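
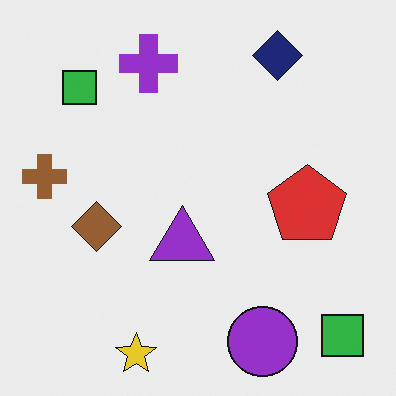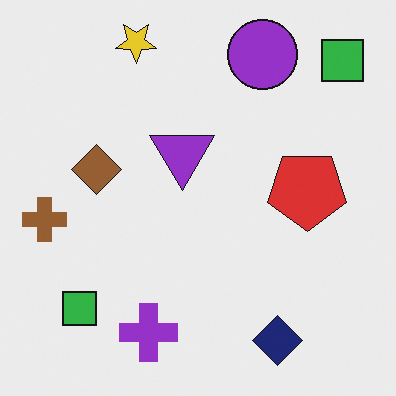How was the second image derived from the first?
It was flipped vertically (top ↔ bottom).

The yellow star is in the bottom of the first image and the top of the second — shapes on opposite sides of the horizontal midline have swapped in a mirror flip.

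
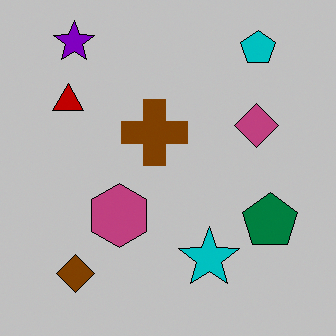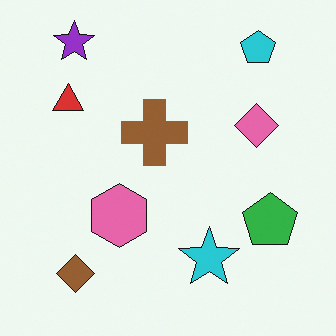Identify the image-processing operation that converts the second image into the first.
The image was aggressively posterized.

Each flat color has snapped to a coarser quantized level — most visibly, the near-white background has dropped to a flat grey.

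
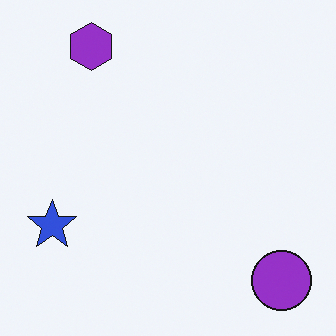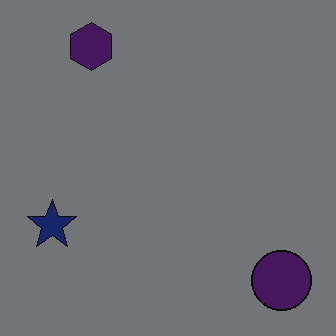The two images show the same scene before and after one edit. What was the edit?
Darkened a lot.

Every pixel — background and shapes alike — is uniformly darkened.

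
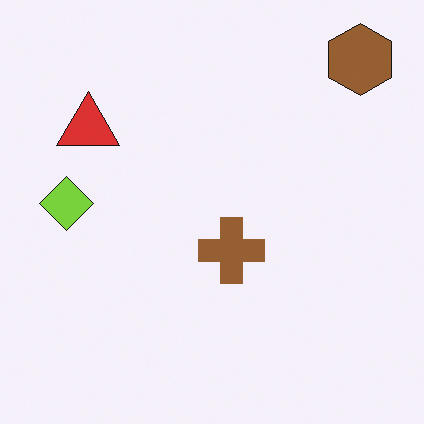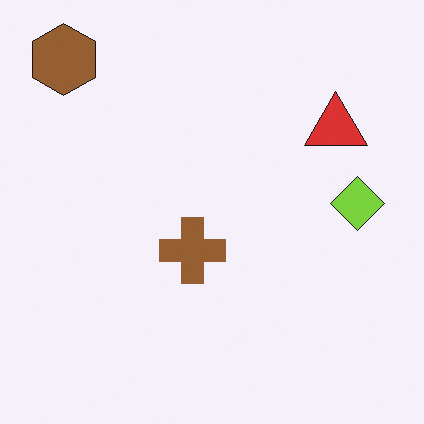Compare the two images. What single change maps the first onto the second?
The image was flipped horizontally (left ↔ right).

The brown hexagon is in the top-right of the first image and the top-left of the second — shapes on opposite sides of the vertical midline have swapped in a mirror flip.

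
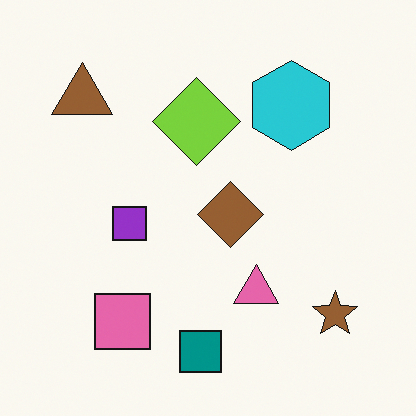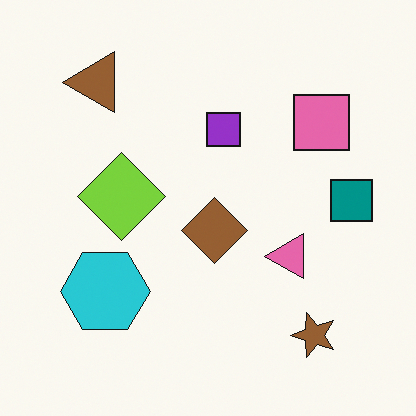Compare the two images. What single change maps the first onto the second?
This is the original image transposed (reflected across the top-left ↔ bottom-right diagonal).

Shapes have swapped their row and column positions — what was in the top-right is now in the bottom-left — a diagonal reflection.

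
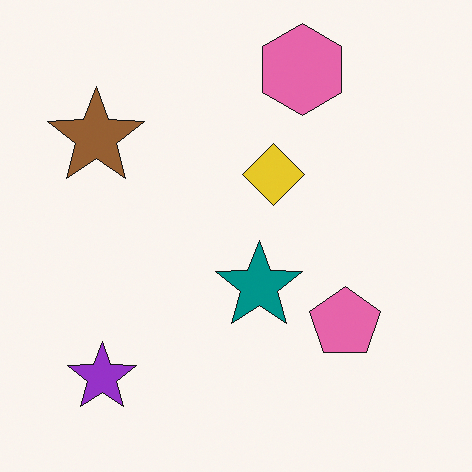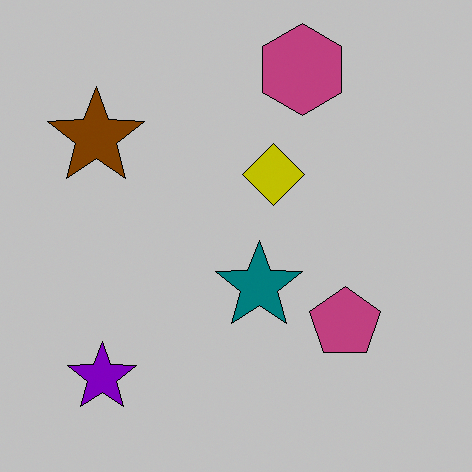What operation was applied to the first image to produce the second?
This is the original image aggressively posterized.

Each flat color has snapped to a coarser quantized level — most visibly, the near-white background has dropped to a flat grey.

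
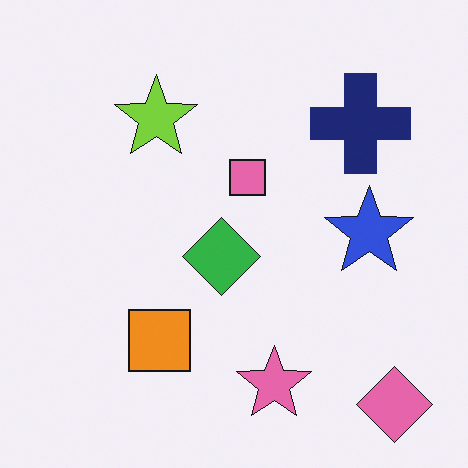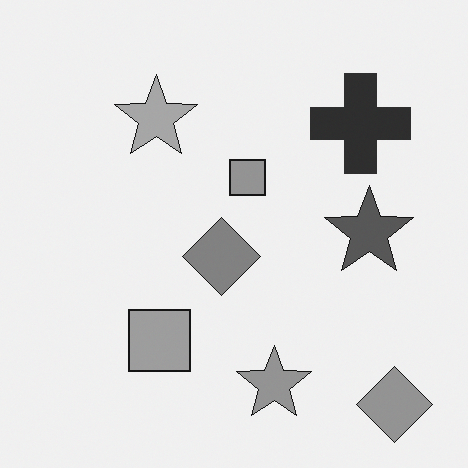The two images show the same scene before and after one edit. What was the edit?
It was converted to grayscale.

All color is removed — every shape is now a shade of grey.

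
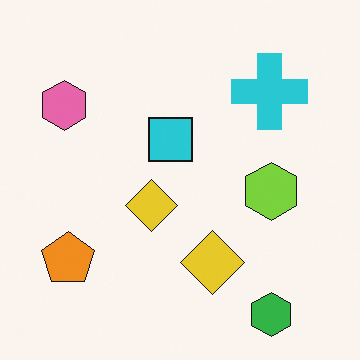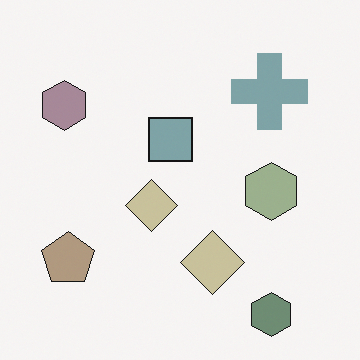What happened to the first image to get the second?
Heavily desaturated.

All colors are more muted and greyish — a global saturation change.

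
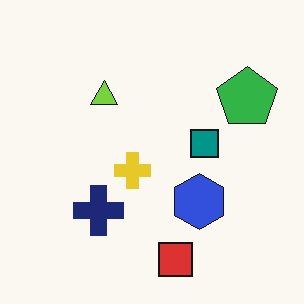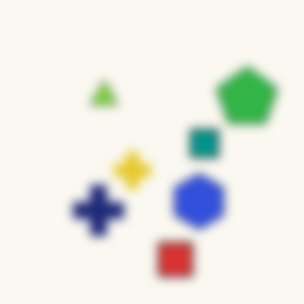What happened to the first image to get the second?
It was strongly gaussian-blurred.

Shape edges and outlines are uniformly softened across the whole image.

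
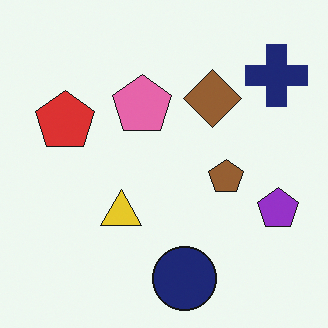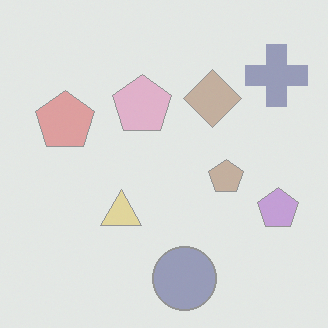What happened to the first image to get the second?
The second image is the first given much lower contrast.

Tones are pushed toward mid-grey across the whole image — a global contrast change.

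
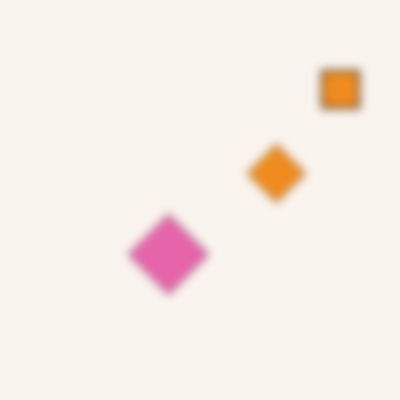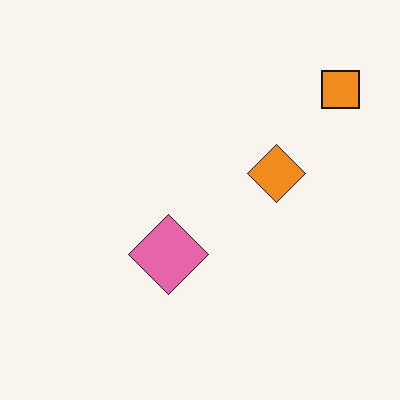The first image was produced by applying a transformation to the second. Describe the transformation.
This is the original image noticeably gaussian-blurred.

Shape edges and outlines are uniformly softened across the whole image.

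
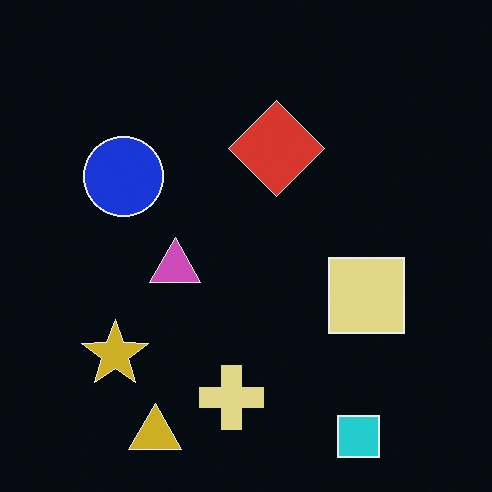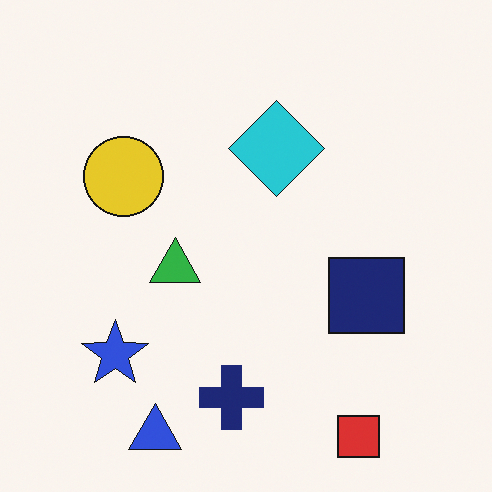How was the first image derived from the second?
Color-inverted (negative).

The light background has become dark and every shape's color is its complement — a photographic negative.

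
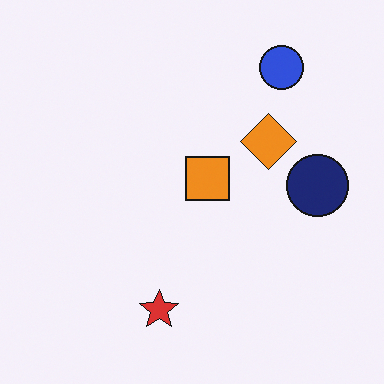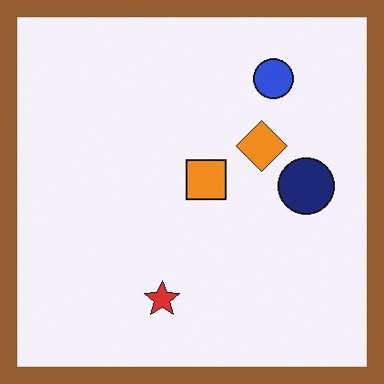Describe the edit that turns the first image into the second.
This is the original image framed with a brown border.

A solid brown frame runs around the edge of the second image, with the content slightly shrunk inside it.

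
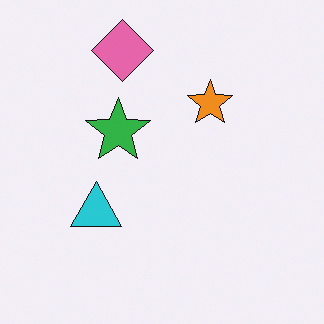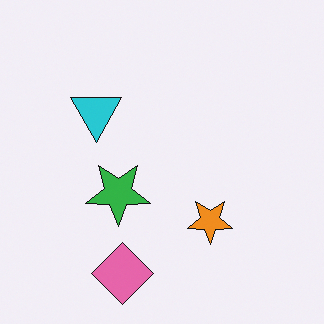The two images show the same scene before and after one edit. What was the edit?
The image was flipped vertically (top ↔ bottom).

The pink diamond is in the top of the first image and the bottom of the second — shapes on opposite sides of the horizontal midline have swapped in a mirror flip.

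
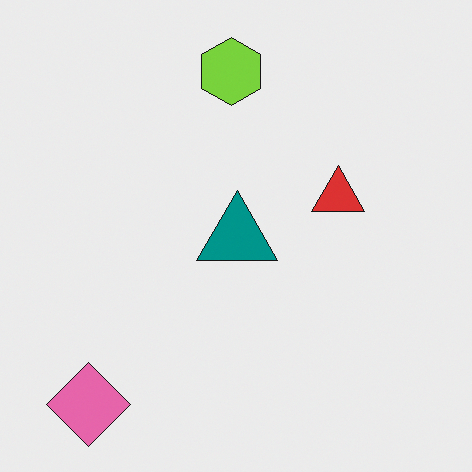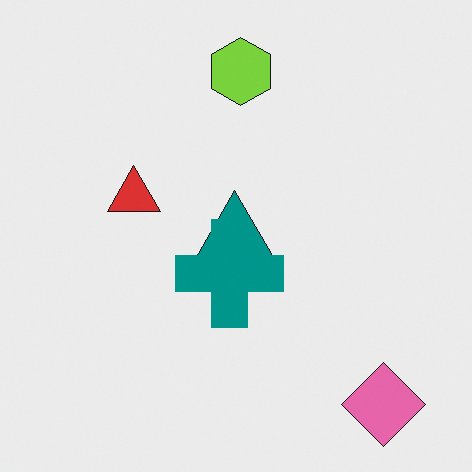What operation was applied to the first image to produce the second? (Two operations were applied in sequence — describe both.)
It was flipped horizontally (left ↔ right), then overlaid with an additional teal cross.

The pink diamond is in the bottom-left of the first image and the bottom-right of the second — shapes on opposite sides of the vertical midline have swapped in a mirror flip. A teal cross appears in the second image that is absent from the first.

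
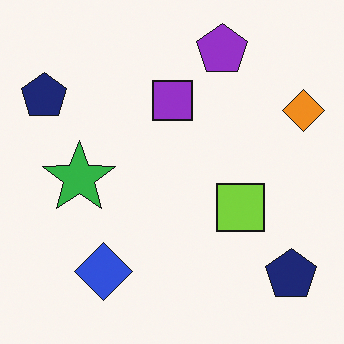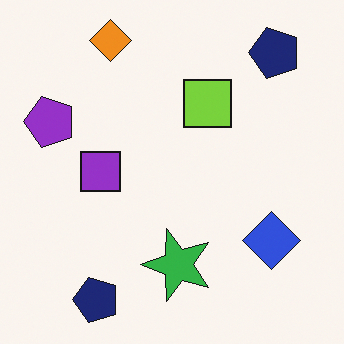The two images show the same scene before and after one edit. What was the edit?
The image was rotated 90° counter-clockwise.

The orange diamond sits in the top-right of the first image and the top-left of the second — consistent with a whole-image 90° counter-clockwise rotation.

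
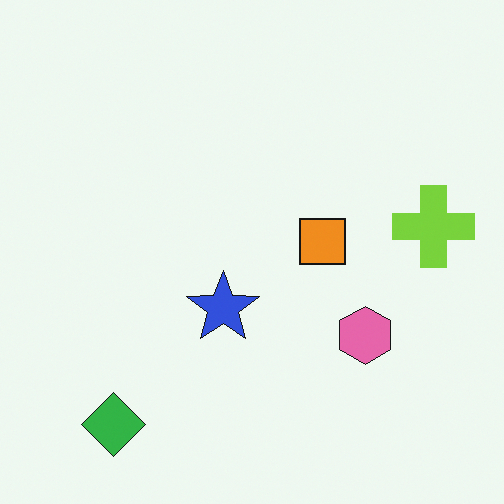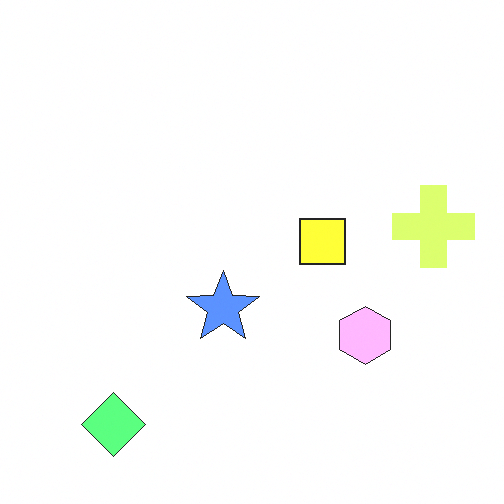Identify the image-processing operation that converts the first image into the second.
The image was brightened a lot.

Every pixel — background and shapes alike — is uniformly brightened.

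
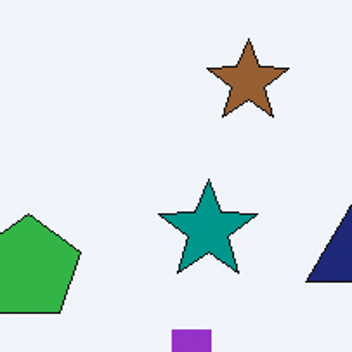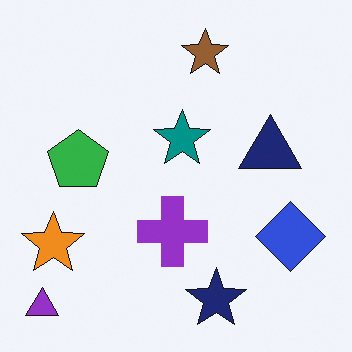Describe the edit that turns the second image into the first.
The image was cropped tightly and scaled back up.

The visible shapes are larger and the field of view is narrower; shapes near the original edges may be partly or wholly outside the frame — a crop-and-rescale.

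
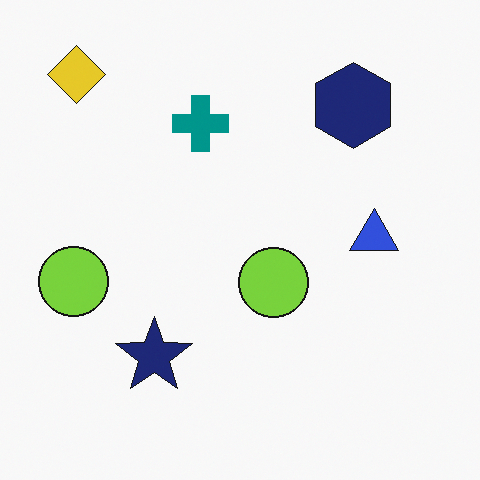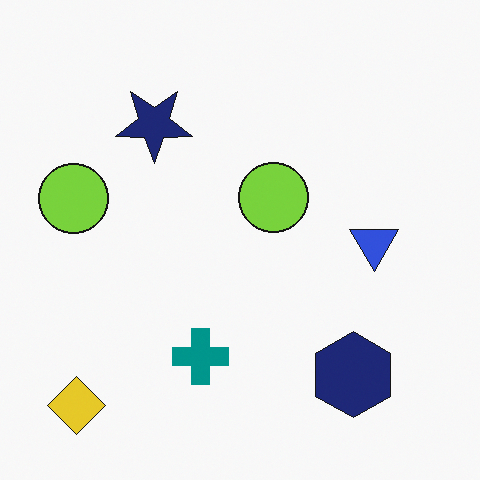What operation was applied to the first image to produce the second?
It was flipped vertically (top ↔ bottom).

The yellow diamond is in the top-left of the first image and the bottom-left of the second — shapes on opposite sides of the horizontal midline have swapped in a mirror flip.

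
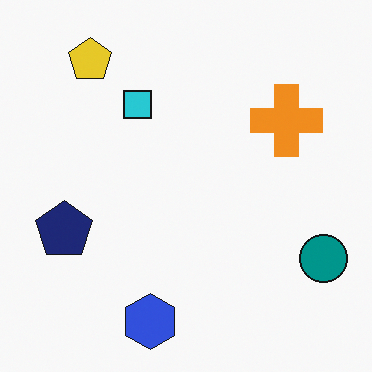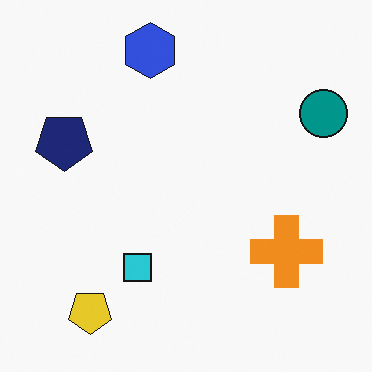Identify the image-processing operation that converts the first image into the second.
The image was flipped vertically (top ↔ bottom).

The blue hexagon is in the bottom of the first image and the top of the second — shapes on opposite sides of the horizontal midline have swapped in a mirror flip.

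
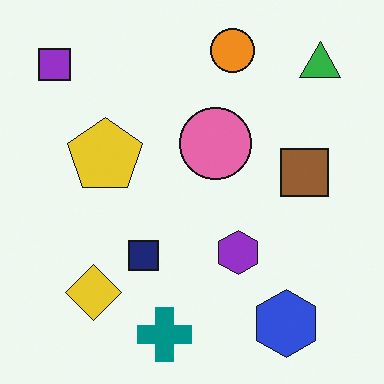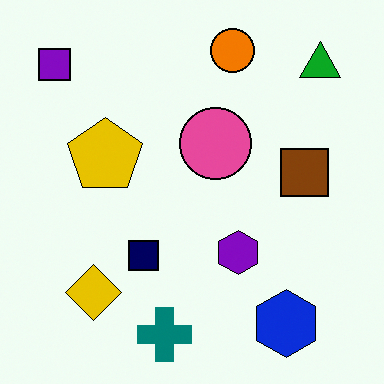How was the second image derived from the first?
The transformation is: given slightly increased contrast.

Tones are pushed away from mid-grey across the whole image — a global contrast change.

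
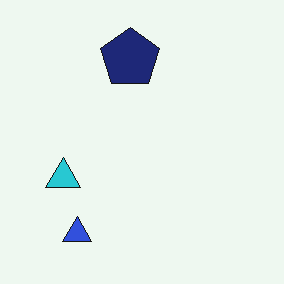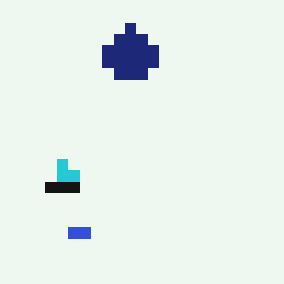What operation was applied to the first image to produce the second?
The transformation is: coarsely pixelated.

Shapes are reduced to large square blocks; fine edges and outlines are lost — a downscale-then-upscale (mosaic) effect.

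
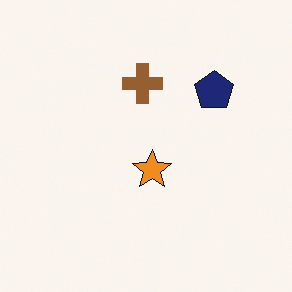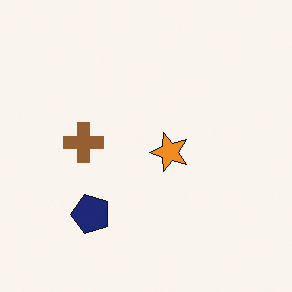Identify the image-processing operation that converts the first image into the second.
This is the original image transposed (reflected across the top-left ↔ bottom-right diagonal).

Shapes have swapped their row and column positions — what was in the top-right is now in the bottom-left — a diagonal reflection.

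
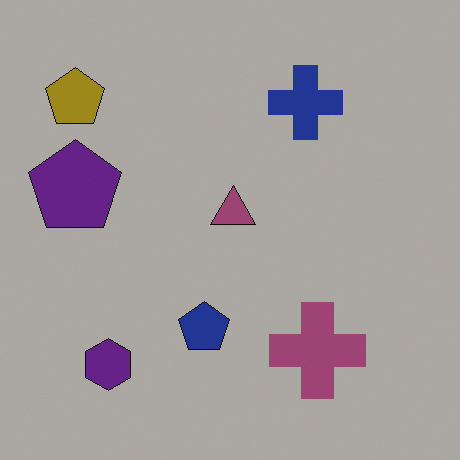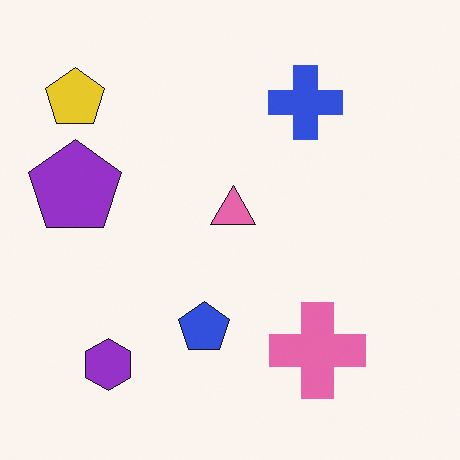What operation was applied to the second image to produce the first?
It was darkened a lot.

Every pixel — background and shapes alike — is uniformly darkened.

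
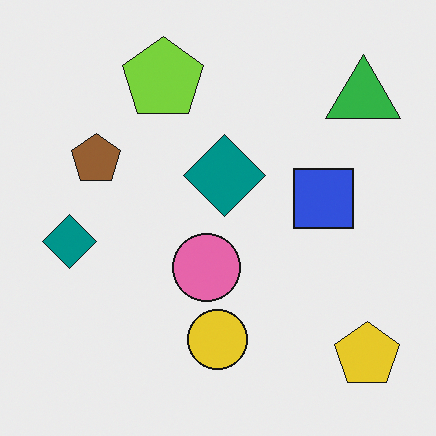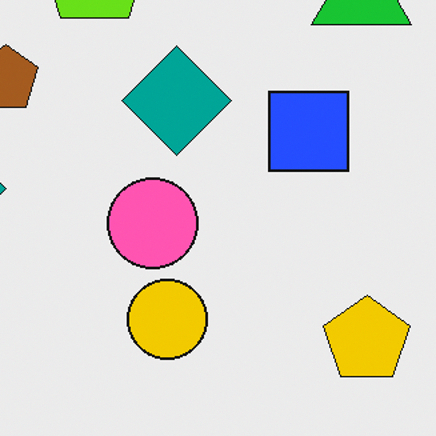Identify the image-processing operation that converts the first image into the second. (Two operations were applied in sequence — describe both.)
The image was cropped slightly and scaled back up, then slightly oversaturated.

The visible shapes are larger and the field of view is narrower; shapes near the original edges may be partly or wholly outside the frame — a crop-and-rescale. All colors are more vivid — a global saturation change.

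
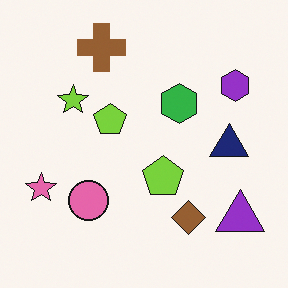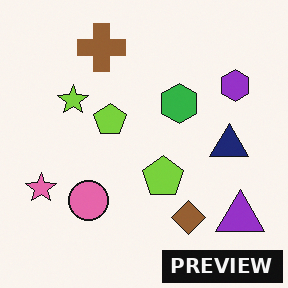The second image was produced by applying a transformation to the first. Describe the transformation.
The transformation is: watermarked with the text "PREVIEW" in the lower-right corner.

A dark label reading "PREVIEW" appears in the lower-right corner.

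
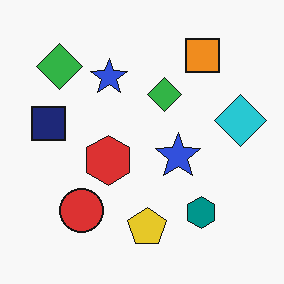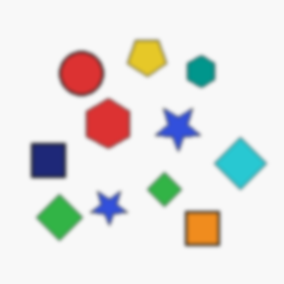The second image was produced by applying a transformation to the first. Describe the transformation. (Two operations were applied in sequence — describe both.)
Lightly blurred, then flipped vertically (top ↔ bottom).

Shape edges and outlines are uniformly softened across the whole image. The orange square is in the top-right of the first image and the bottom-right of the second — shapes on opposite sides of the horizontal midline have swapped in a mirror flip.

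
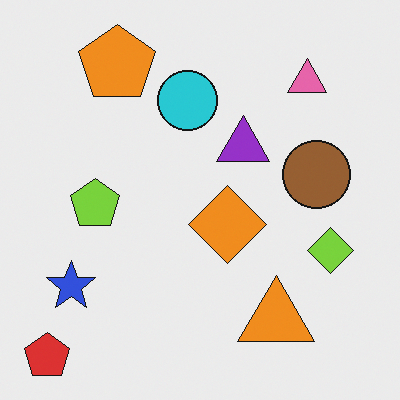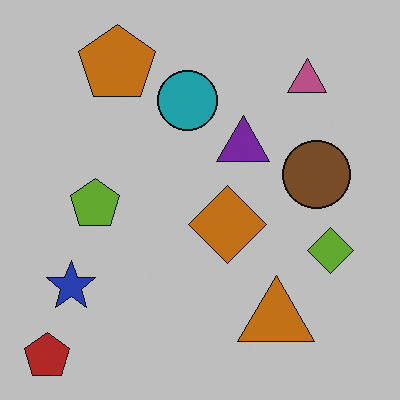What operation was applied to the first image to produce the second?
The transformation is: darkened a little.

Every pixel — background and shapes alike — is uniformly darkened.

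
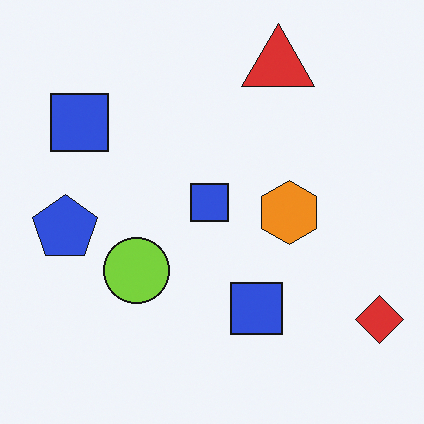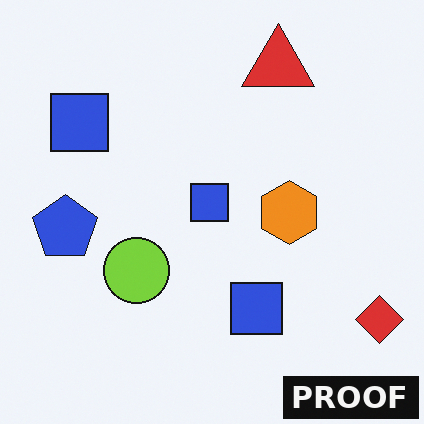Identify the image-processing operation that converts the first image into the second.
The transformation is: watermarked with the text "PROOF" in the lower-right corner.

A dark label reading "PROOF" appears in the lower-right corner.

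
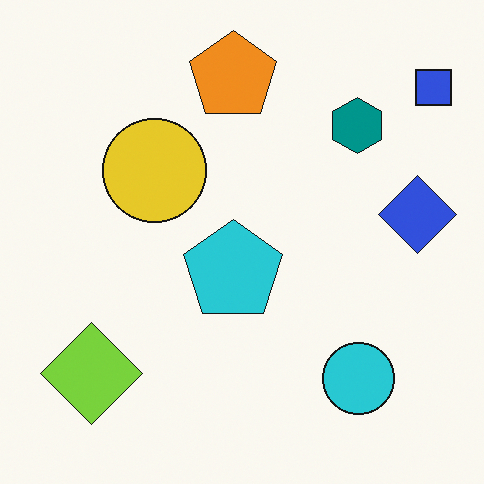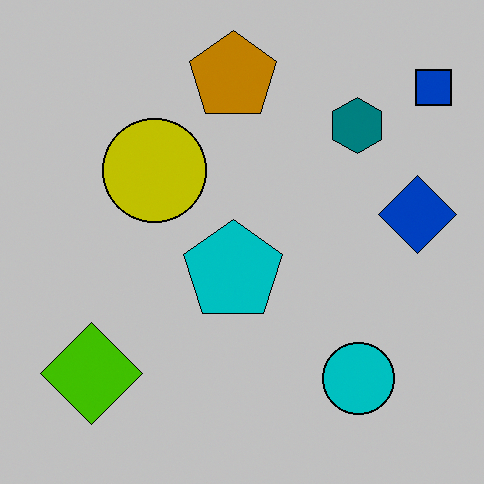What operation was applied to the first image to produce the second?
Heavily posterized to just a handful of flat colors.

Each flat color has snapped to a coarser quantized level — most visibly, the near-white background has dropped to a flat grey.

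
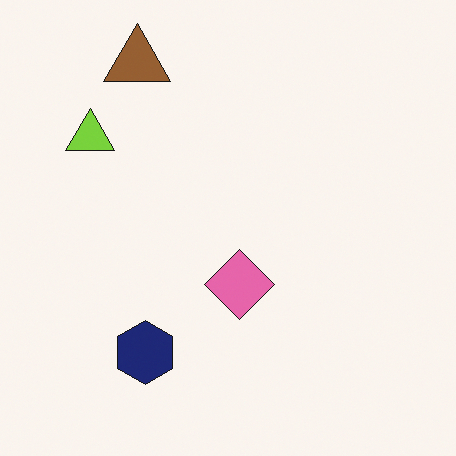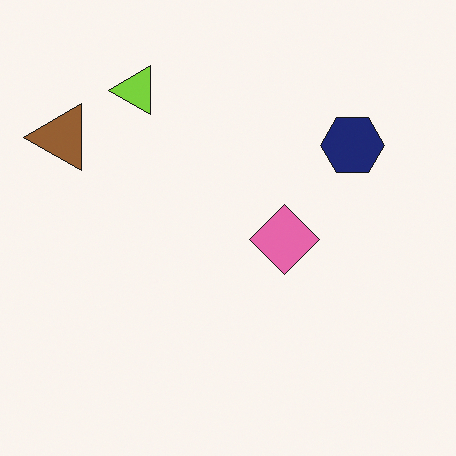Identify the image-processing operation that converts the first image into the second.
The image was transposed (reflected across the top-left ↔ bottom-right diagonal).

Shapes have swapped their row and column positions — what was in the top-right is now in the bottom-left — a diagonal reflection.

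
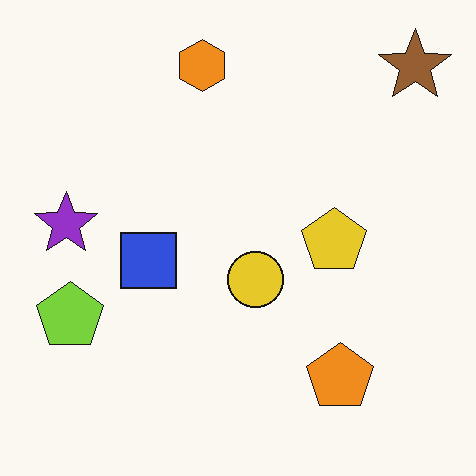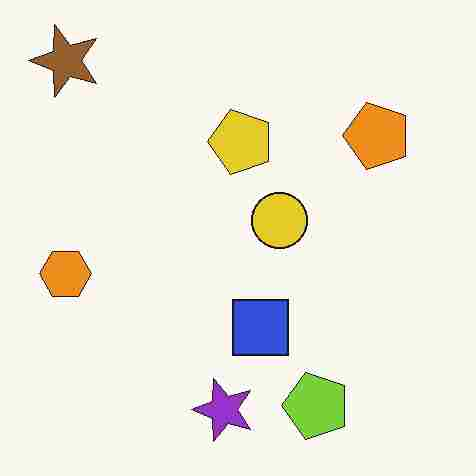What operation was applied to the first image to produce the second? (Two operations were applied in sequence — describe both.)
The transformation is: rotated 90° counter-clockwise, then heavily JPEG-compressed with obvious blocking artifacts.

The brown star sits in the top-right of the first image and the top-left of the second — consistent with a whole-image 90° counter-clockwise rotation. Blocky 8×8 compression artifacts appear around shape edges and the flat background shows ringing — characteristic JPEG degradation.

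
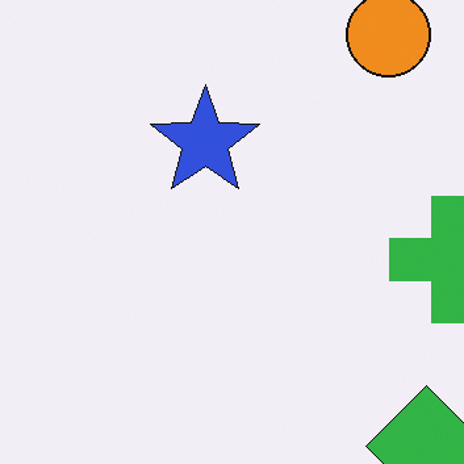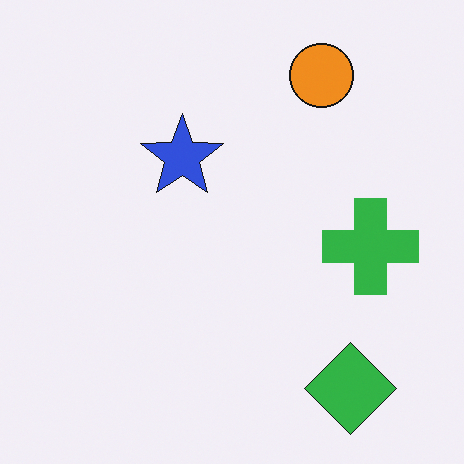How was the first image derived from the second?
The transformation is: cropped to a modestly smaller region and rescaled.

The visible shapes are larger and the field of view is narrower; shapes near the original edges may be partly or wholly outside the frame — a crop-and-rescale.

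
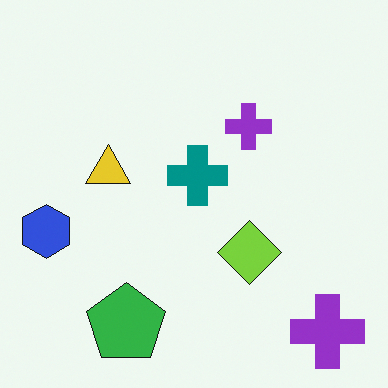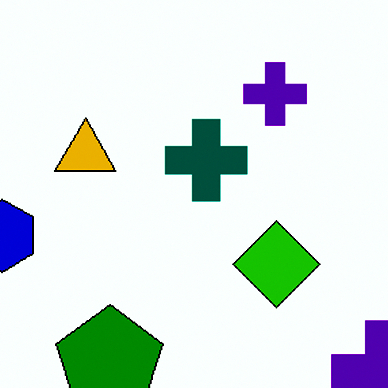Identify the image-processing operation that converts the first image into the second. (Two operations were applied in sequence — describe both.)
It was cropped to a modestly smaller region and rescaled, then given much higher contrast.

The visible shapes are larger and the field of view is narrower; shapes near the original edges may be partly or wholly outside the frame — a crop-and-rescale. Tones are pushed away from mid-grey across the whole image — a global contrast change.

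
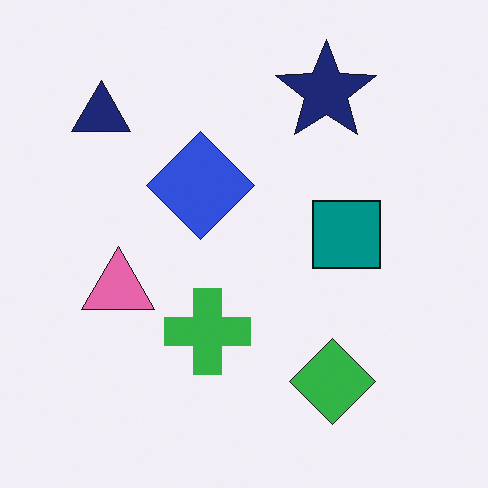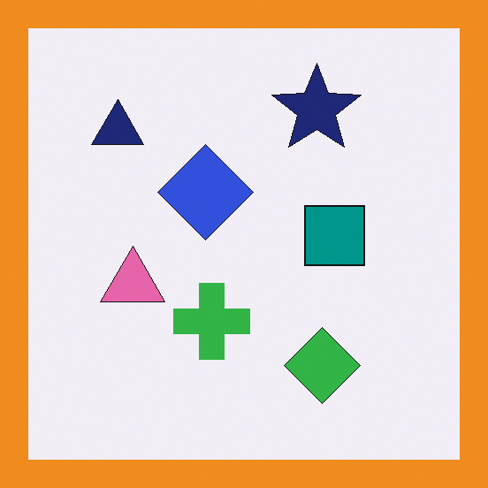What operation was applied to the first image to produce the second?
The second image is the first framed with a orange border.

A solid orange frame runs around the edge of the second image, with the content slightly shrunk inside it.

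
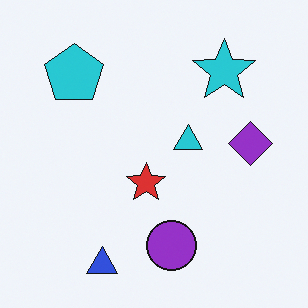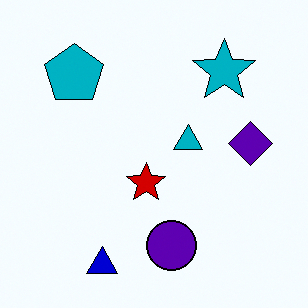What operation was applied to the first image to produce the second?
The transformation is: given much higher contrast.

Tones are pushed away from mid-grey across the whole image — a global contrast change.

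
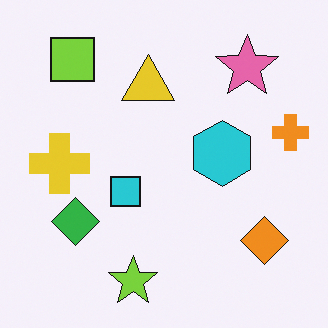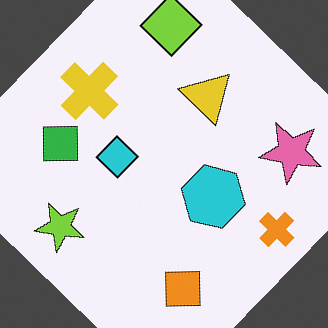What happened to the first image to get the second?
The second image is the first rotated clockwise by a large amount — several tens of degrees.

Every shape is tilted by the same angle and the image corners show triangular fill wedges — a whole-image rotation by a non-right angle.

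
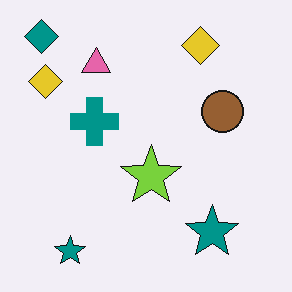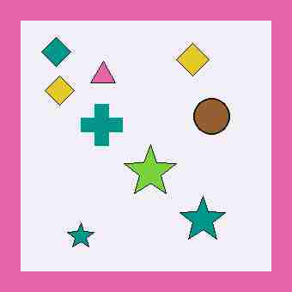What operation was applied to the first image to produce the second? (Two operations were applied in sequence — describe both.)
It was degraded with heavy JPEG compression, then framed with a pink border.

Blocky 8×8 compression artifacts appear around shape edges and the flat background shows ringing — characteristic JPEG degradation. A solid pink frame runs around the edge of the second image, with the content slightly shrunk inside it.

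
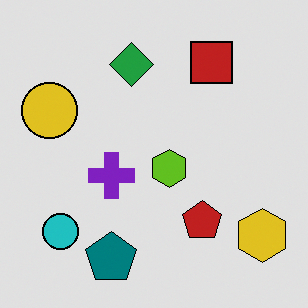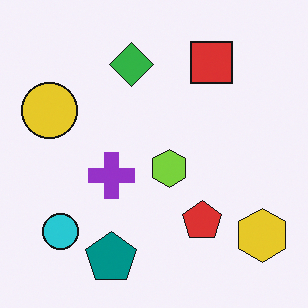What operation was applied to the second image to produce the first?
This is the original image posterized to a reduced palette.

Each flat color has snapped to a coarser quantized level — most visibly, the near-white background has dropped to a flat grey.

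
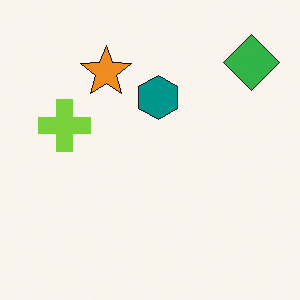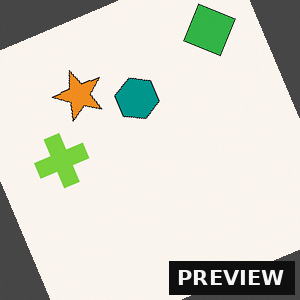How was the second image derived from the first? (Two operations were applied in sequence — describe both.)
The image was rotated counter-clockwise by a moderate amount, then watermarked with the text "PREVIEW" in the lower-right corner.

Every shape is tilted by the same angle and the image corners show triangular fill wedges — a whole-image rotation by a non-right angle. A dark label reading "PREVIEW" appears in the lower-right corner.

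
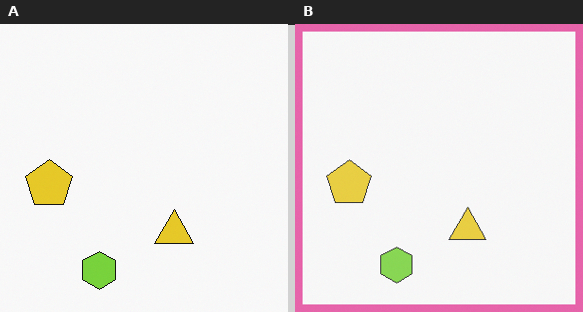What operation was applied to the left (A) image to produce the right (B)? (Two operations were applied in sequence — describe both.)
The transformation is: given slightly reduced contrast, then framed with a pink border.

Tones are pushed toward mid-grey across the whole image — a global contrast change. A solid pink frame runs around the edge of the right (B) image, with the content slightly shrunk inside it.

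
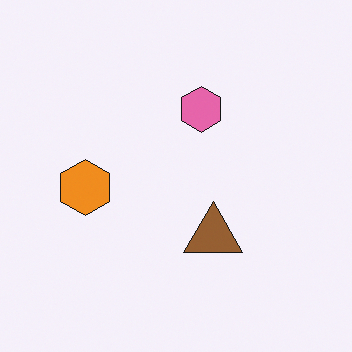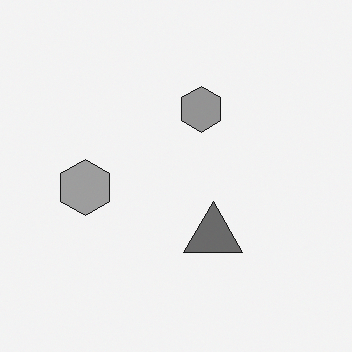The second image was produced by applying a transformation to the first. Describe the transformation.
It was converted to grayscale.

All color is removed — every shape is now a shade of grey.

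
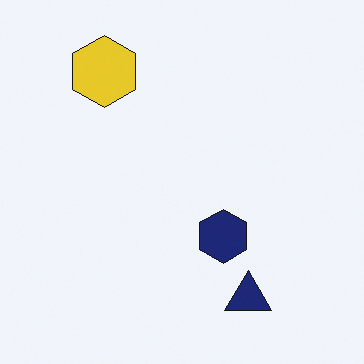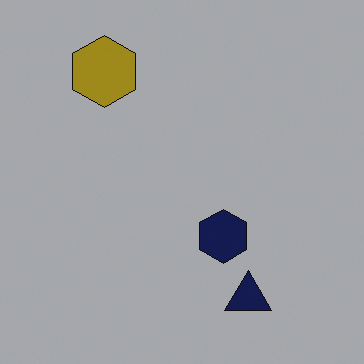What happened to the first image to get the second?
Noticeably darkened.

Every pixel — background and shapes alike — is uniformly darkened.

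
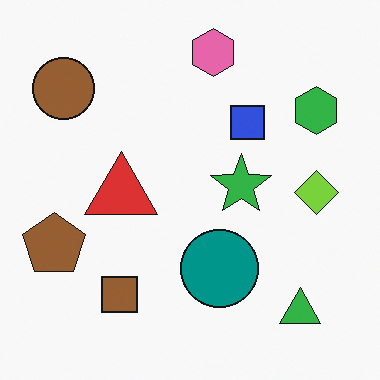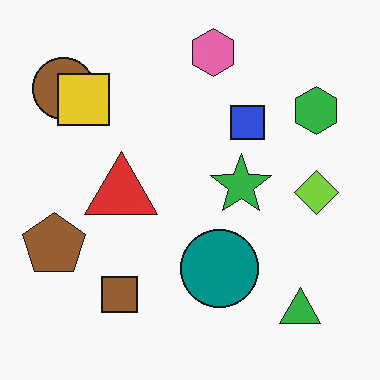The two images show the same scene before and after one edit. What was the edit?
The second image is the first overlaid with an additional yellow square.

A yellow square appears in the second image that is absent from the first.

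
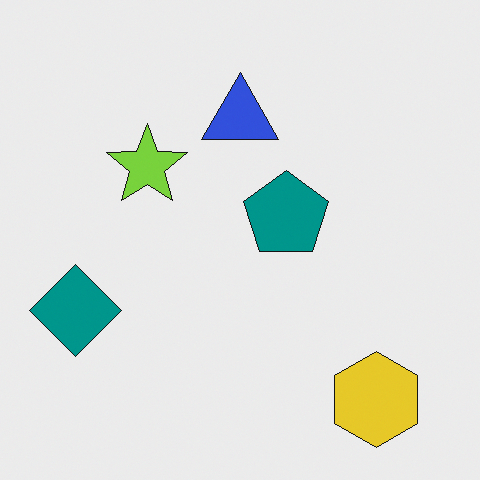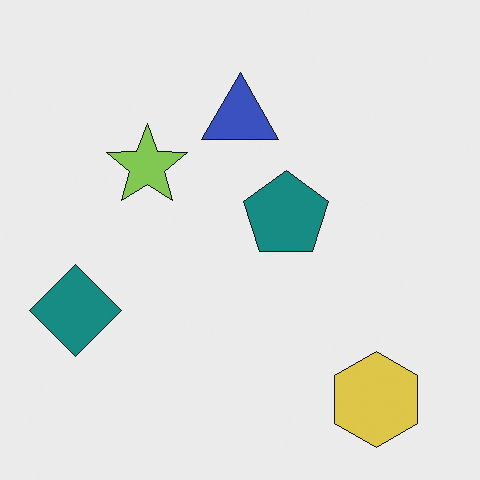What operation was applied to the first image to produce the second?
Slightly desaturated.

All colors are more muted and greyish — a global saturation change.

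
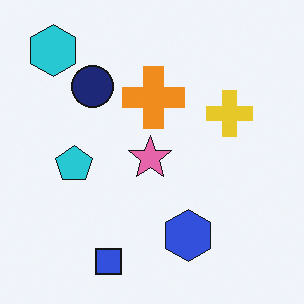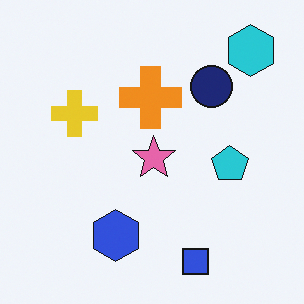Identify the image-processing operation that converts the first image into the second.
The transformation is: flipped horizontally (left ↔ right).

The cyan hexagon is in the top-left of the first image and the top-right of the second — shapes on opposite sides of the vertical midline have swapped in a mirror flip.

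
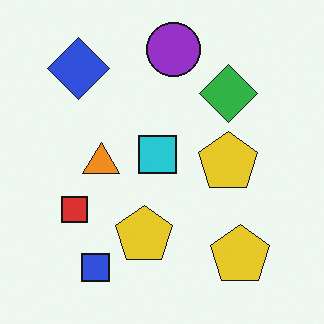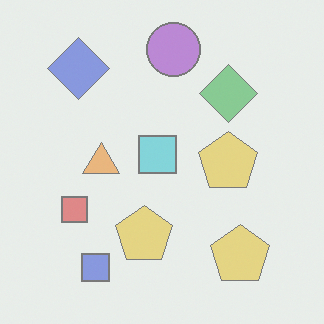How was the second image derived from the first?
Washed out (contrast reduced).

Tones are pushed toward mid-grey across the whole image — a global contrast change.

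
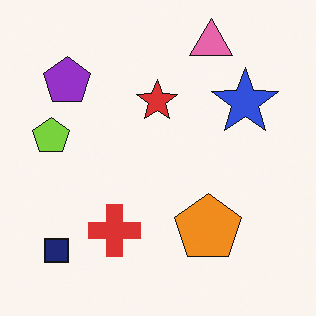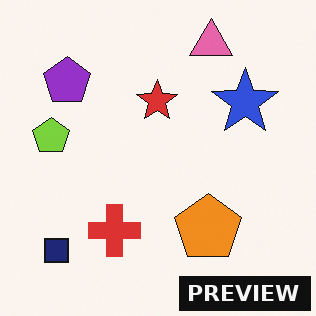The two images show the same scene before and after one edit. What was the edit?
This is the original image watermarked with the text "PREVIEW" in the lower-right corner.

A dark label reading "PREVIEW" appears in the lower-right corner.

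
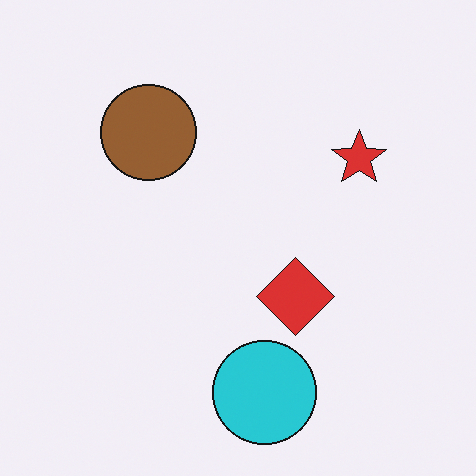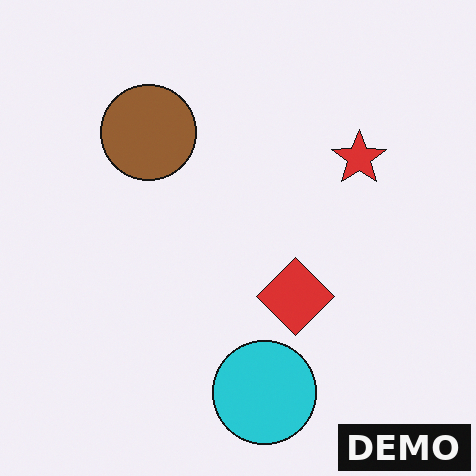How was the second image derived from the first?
The transformation is: watermarked with the text "DEMO" in the lower-right corner.

A dark label reading "DEMO" appears in the lower-right corner.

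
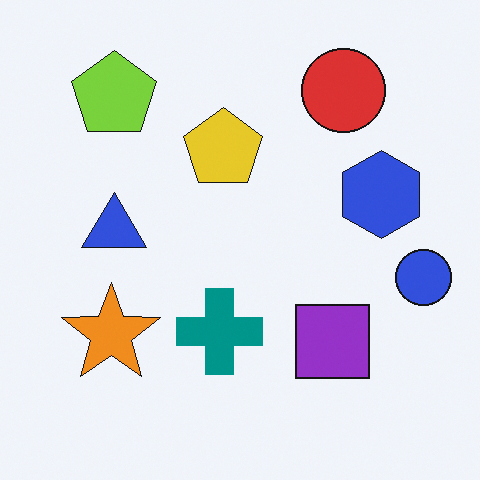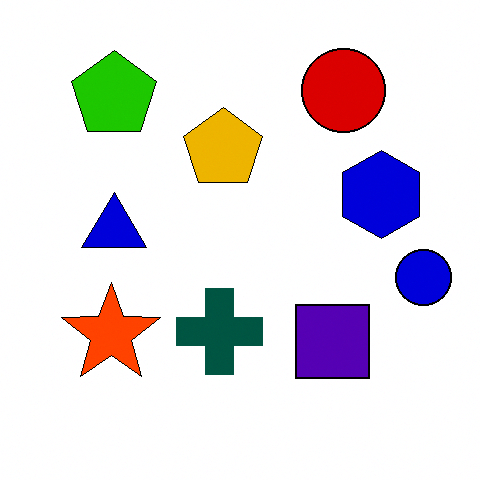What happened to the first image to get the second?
Boosted in contrast.

Tones are pushed away from mid-grey across the whole image — a global contrast change.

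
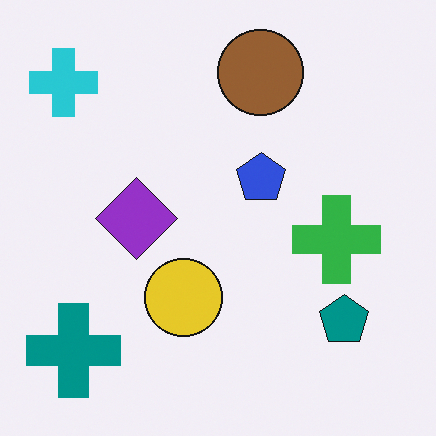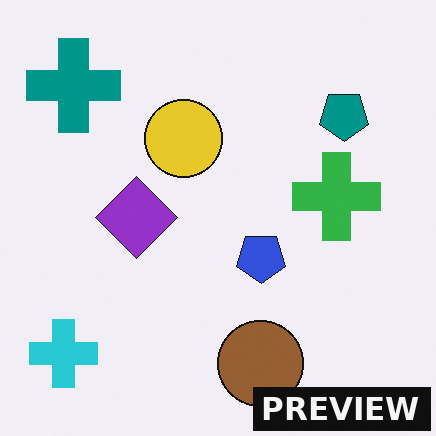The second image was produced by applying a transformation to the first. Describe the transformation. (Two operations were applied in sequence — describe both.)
The image was flipped vertically (top ↔ bottom), then watermarked with the text "PREVIEW" in the lower-right corner.

The brown circle is in the top of the first image and the bottom of the second — shapes on opposite sides of the horizontal midline have swapped in a mirror flip. A dark label reading "PREVIEW" appears in the lower-right corner.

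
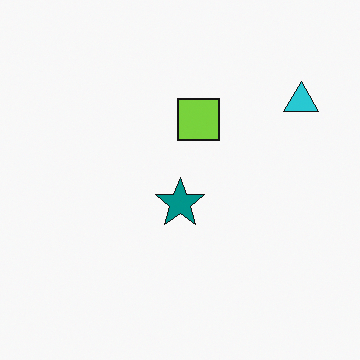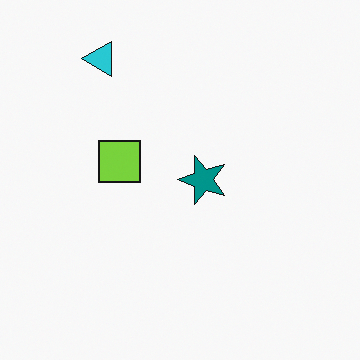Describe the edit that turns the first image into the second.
This is the original image rotated 90° counter-clockwise.

The cyan triangle sits in the top-right of the first image and the top-left of the second — consistent with a whole-image 90° counter-clockwise rotation.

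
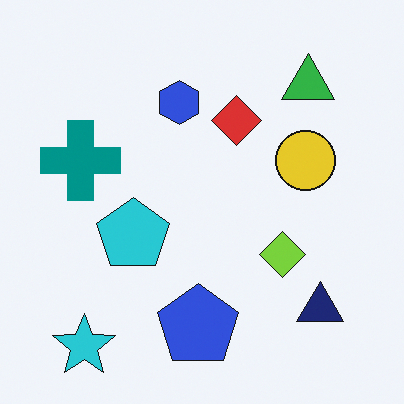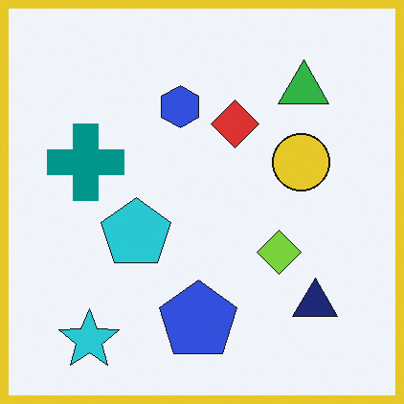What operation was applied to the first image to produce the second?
Framed with a yellow border.

A solid yellow frame runs around the edge of the second image, with the content slightly shrunk inside it.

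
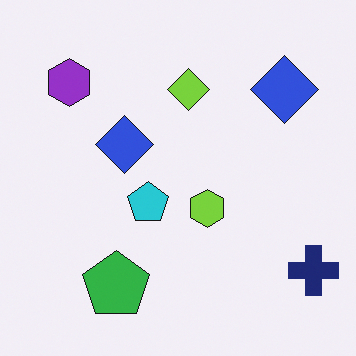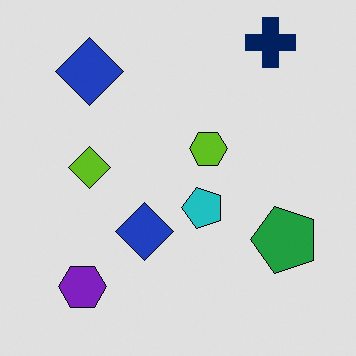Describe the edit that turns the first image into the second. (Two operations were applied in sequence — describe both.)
The image was posterized to a reduced palette, then rotated 90° counter-clockwise.

Each flat color has snapped to a coarser quantized level — most visibly, the near-white background has dropped to a flat grey. The navy cross sits in the bottom-right of the first image and the top-right of the second — consistent with a whole-image 90° counter-clockwise rotation.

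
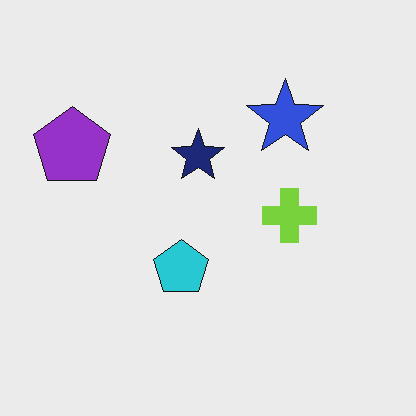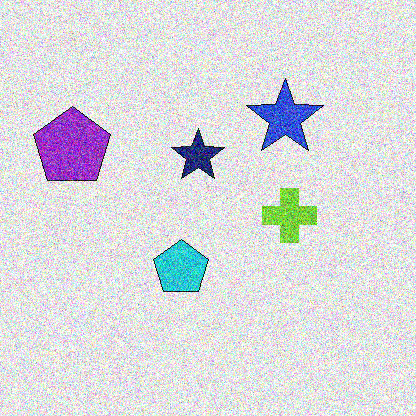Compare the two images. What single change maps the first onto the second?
The second image is the first degraded with heavy additive noise.

Random speckle covers the whole image, including the flat background.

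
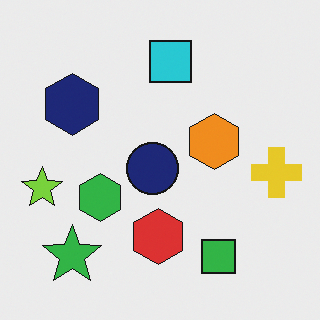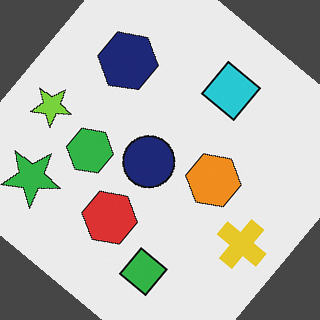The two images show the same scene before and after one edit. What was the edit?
It was rotated clockwise by a large amount — several tens of degrees.

Every shape is tilted by the same angle and the image corners show triangular fill wedges — a whole-image rotation by a non-right angle.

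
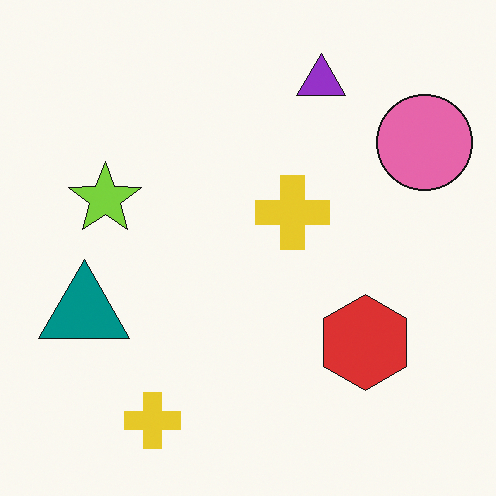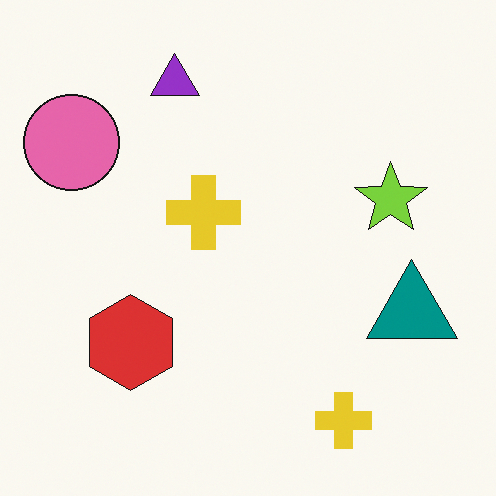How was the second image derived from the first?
It was flipped horizontally (left ↔ right).

The pink circle is in the top-right of the first image and the top-left of the second — shapes on opposite sides of the vertical midline have swapped in a mirror flip.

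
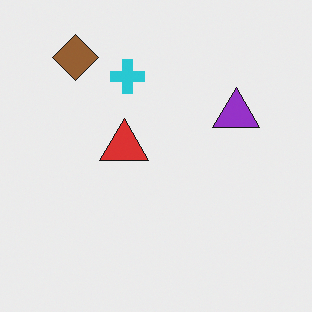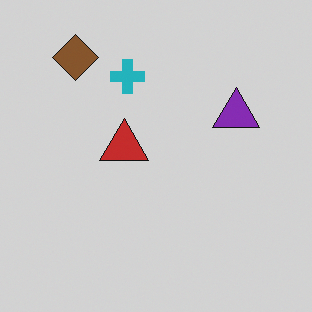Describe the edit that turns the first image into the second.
The second image is the first darkened a little.

Every pixel — background and shapes alike — is uniformly darkened.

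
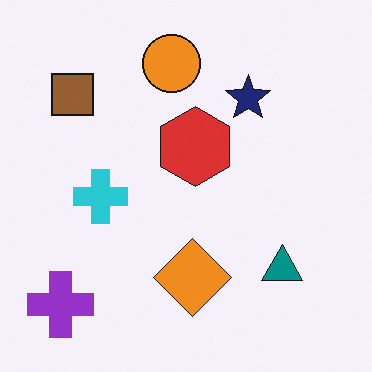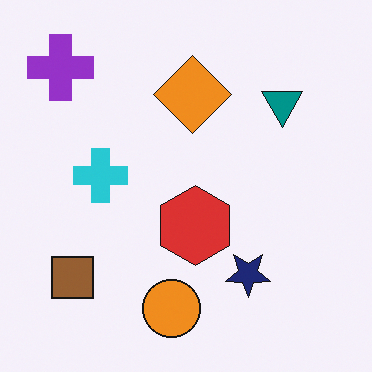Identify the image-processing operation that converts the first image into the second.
The image was flipped vertically (top ↔ bottom).

The orange circle is in the top of the first image and the bottom of the second — shapes on opposite sides of the horizontal midline have swapped in a mirror flip.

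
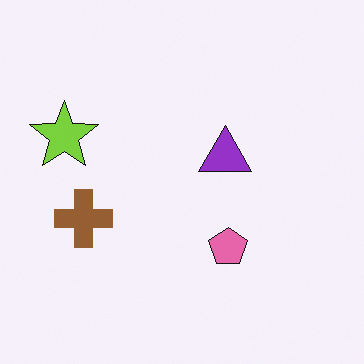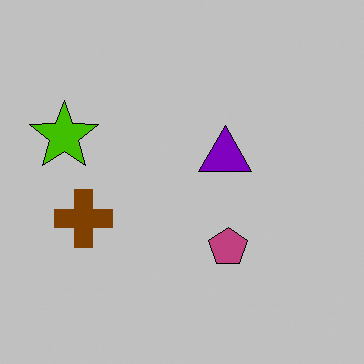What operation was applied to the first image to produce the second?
Aggressively posterized.

Each flat color has snapped to a coarser quantized level — most visibly, the near-white background has dropped to a flat grey.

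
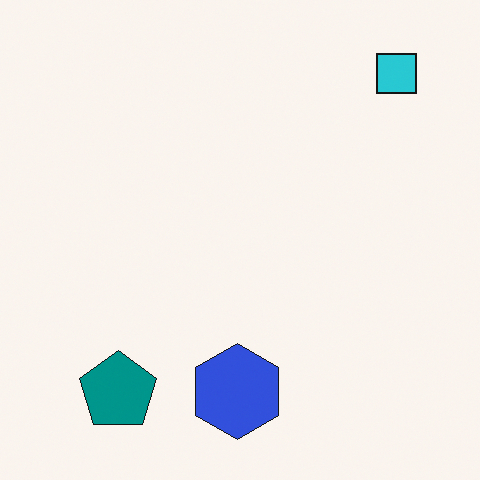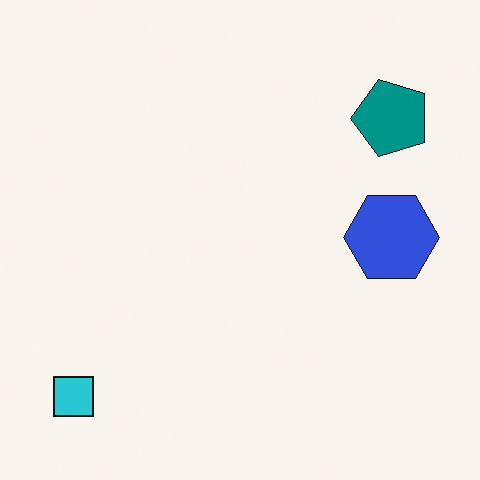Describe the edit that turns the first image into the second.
The image was transposed (reflected across the top-left ↔ bottom-right diagonal).

Shapes have swapped their row and column positions — what was in the top-right is now in the bottom-left — a diagonal reflection.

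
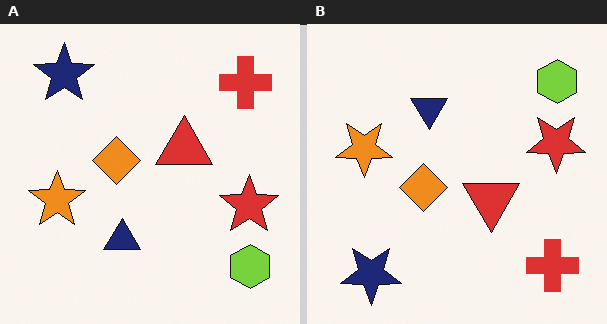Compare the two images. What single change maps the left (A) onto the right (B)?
The image was flipped vertically (top ↔ bottom).

The navy star is in the top-left of the left (A) image and the bottom-left of the right (B) — shapes on opposite sides of the horizontal midline have swapped in a mirror flip.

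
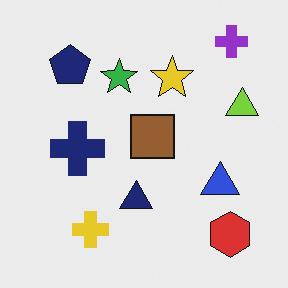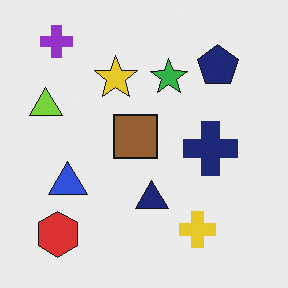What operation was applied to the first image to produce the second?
The transformation is: flipped horizontally (left ↔ right).

The lime triangle is in the right of the first image and the left of the second — shapes on opposite sides of the vertical midline have swapped in a mirror flip.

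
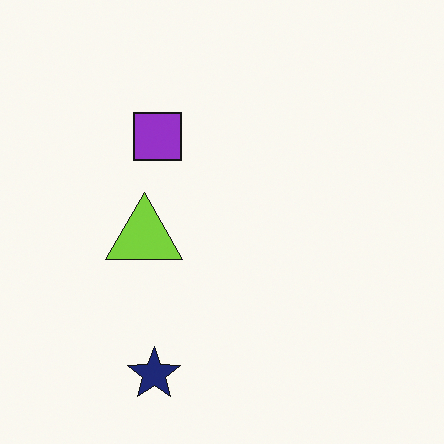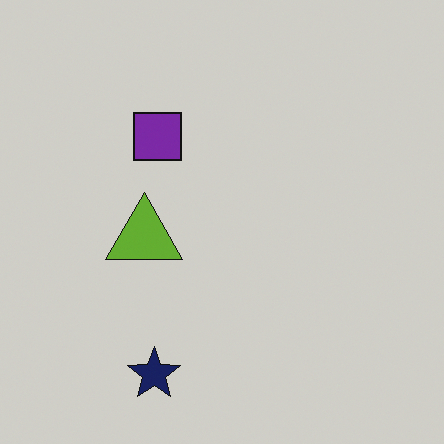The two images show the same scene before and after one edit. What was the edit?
The image was darkened a little.

Every pixel — background and shapes alike — is uniformly darkened.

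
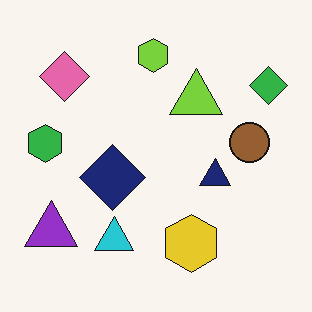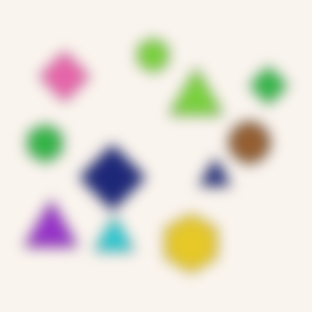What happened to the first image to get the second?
The second image is the first strongly gaussian-blurred.

Shape edges and outlines are uniformly softened across the whole image.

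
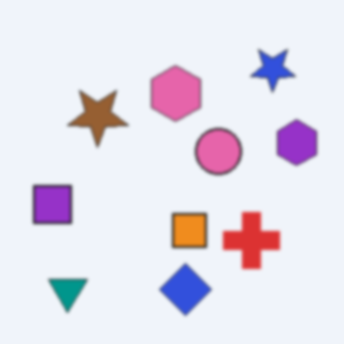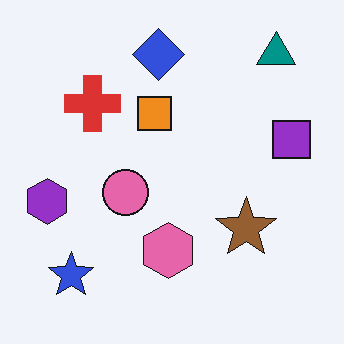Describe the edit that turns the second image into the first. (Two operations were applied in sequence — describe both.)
The transformation is: rotated 180°, then slightly softened.

The teal triangle sits in the top-right of the second image and the bottom-left of the first — consistent with a whole-image 180° rotation. Shape edges and outlines are uniformly softened across the whole image.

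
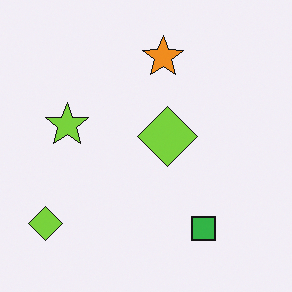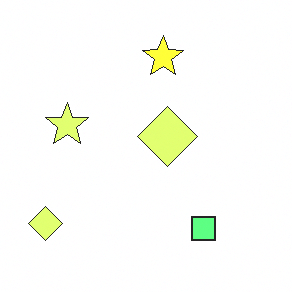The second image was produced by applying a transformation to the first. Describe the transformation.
It was substantially brightened.

Every pixel — background and shapes alike — is uniformly brightened.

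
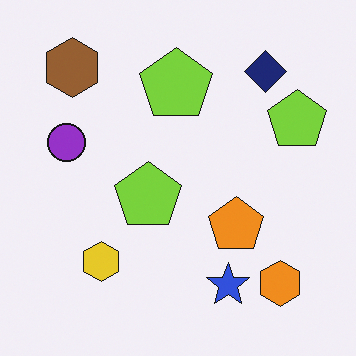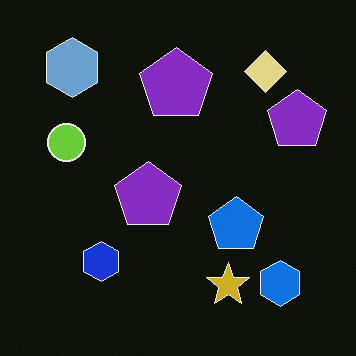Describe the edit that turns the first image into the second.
The second image is the first color-inverted (negative).

The light background has become dark and every shape's color is its complement — a photographic negative.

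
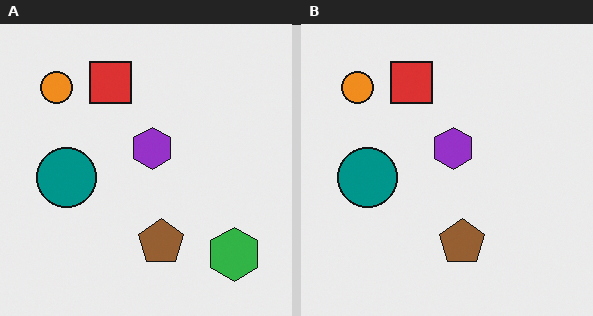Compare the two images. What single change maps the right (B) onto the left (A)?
The left (A) image is the right (B) overlaid with an additional green hexagon.

A green hexagon appears in the left (A) image that is absent from the right (B).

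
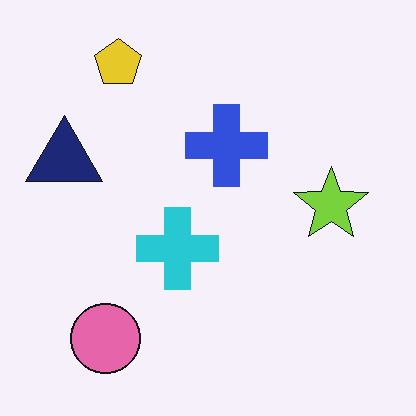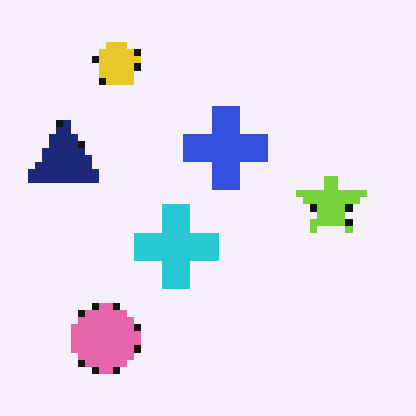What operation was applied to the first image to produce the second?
It was pixelated into visible square blocks.

Shapes are reduced to large square blocks; fine edges and outlines are lost — a downscale-then-upscale (mosaic) effect.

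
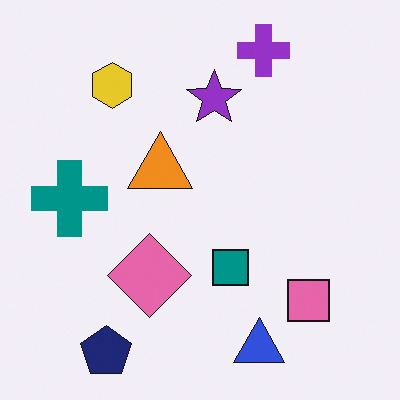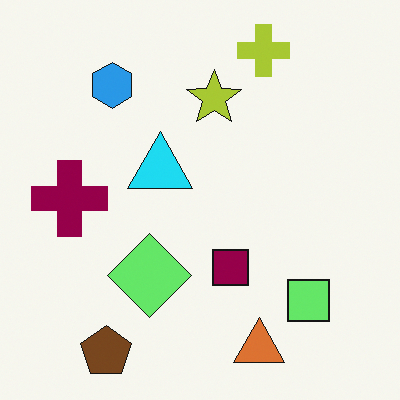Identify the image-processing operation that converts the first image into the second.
The second image is the first hue-shifted through roughly a third of the color wheel.

Every shape's color has rotated by the same amount around the hue wheel — a uniform hue shift.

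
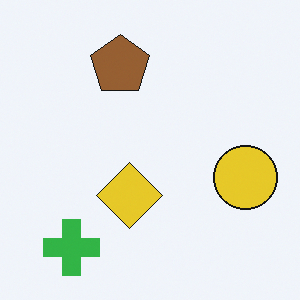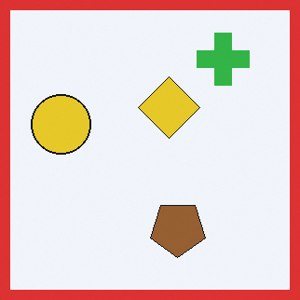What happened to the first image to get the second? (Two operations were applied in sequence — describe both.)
The transformation is: rotated 180°, then framed with a red border.

The green cross sits in the bottom-left of the first image and the top-right of the second — consistent with a whole-image 180° rotation. A solid red frame runs around the edge of the second image, with the content slightly shrunk inside it.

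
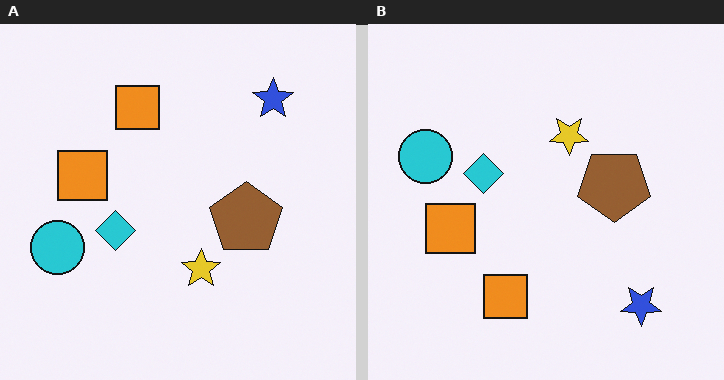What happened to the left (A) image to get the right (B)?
The transformation is: flipped vertically (top ↔ bottom).

The blue star is in the top-right of the left (A) image and the bottom-right of the right (B) — shapes on opposite sides of the horizontal midline have swapped in a mirror flip.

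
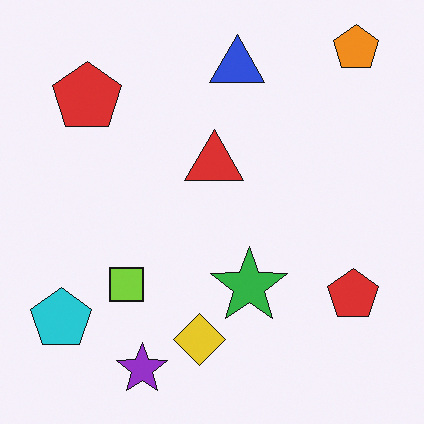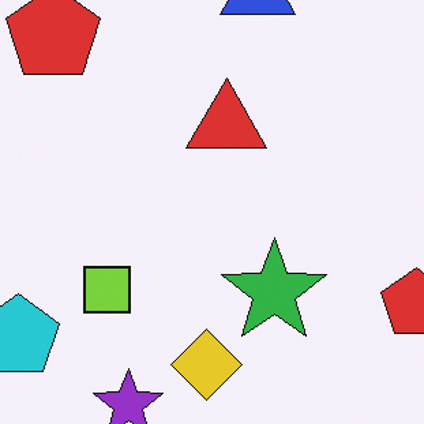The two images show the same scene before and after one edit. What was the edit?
The image was cropped slightly and scaled back up.

The visible shapes are larger and the field of view is narrower; shapes near the original edges may be partly or wholly outside the frame — a crop-and-rescale.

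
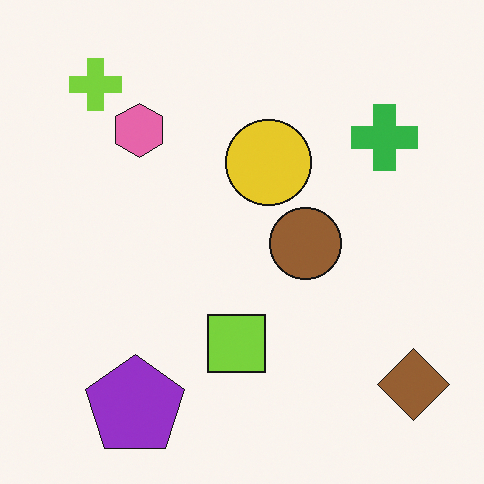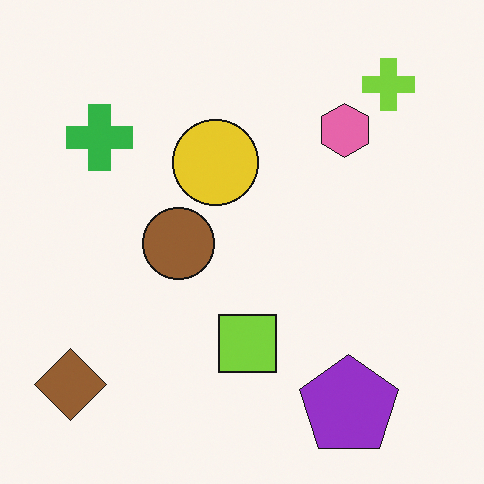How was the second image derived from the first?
It was flipped horizontally (left ↔ right).

The brown diamond is in the bottom-right of the first image and the bottom-left of the second — shapes on opposite sides of the vertical midline have swapped in a mirror flip.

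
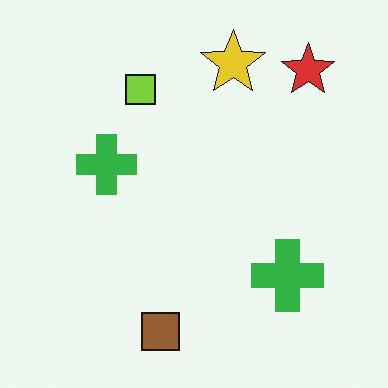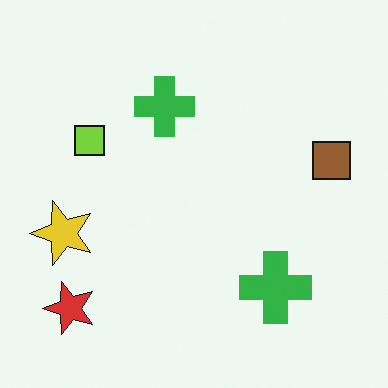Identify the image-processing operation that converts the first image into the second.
The image was transposed (reflected across the top-left ↔ bottom-right diagonal).

Shapes have swapped their row and column positions — what was in the top-right is now in the bottom-left — a diagonal reflection.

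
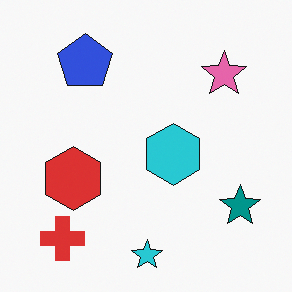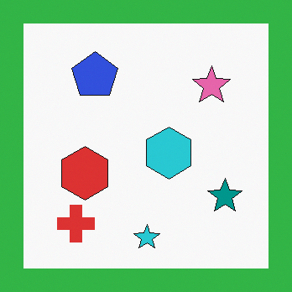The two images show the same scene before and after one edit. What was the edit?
The second image is the first framed with a green border.

A solid green frame runs around the edge of the second image, with the content slightly shrunk inside it.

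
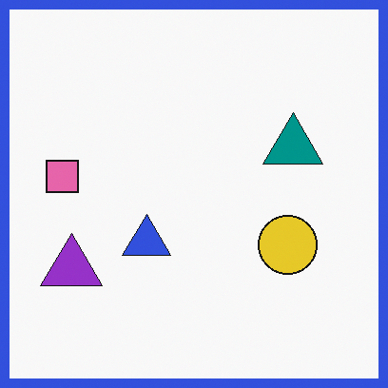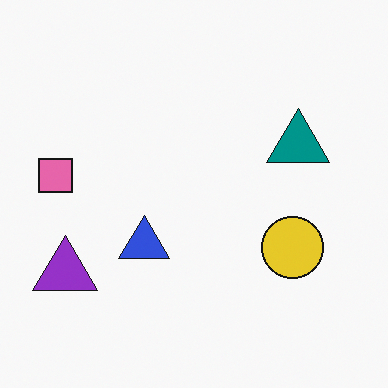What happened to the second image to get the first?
It was framed with a blue border.

A solid blue frame runs around the edge of the first image, with the content slightly shrunk inside it.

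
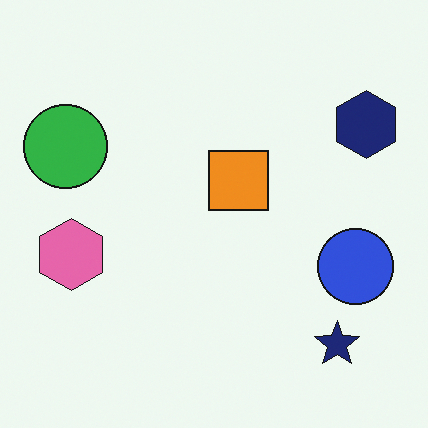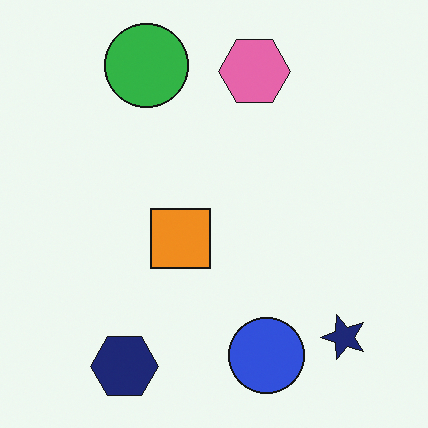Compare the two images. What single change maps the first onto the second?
It was transposed (reflected across the top-left ↔ bottom-right diagonal).

Shapes have swapped their row and column positions — what was in the top-right is now in the bottom-left — a diagonal reflection.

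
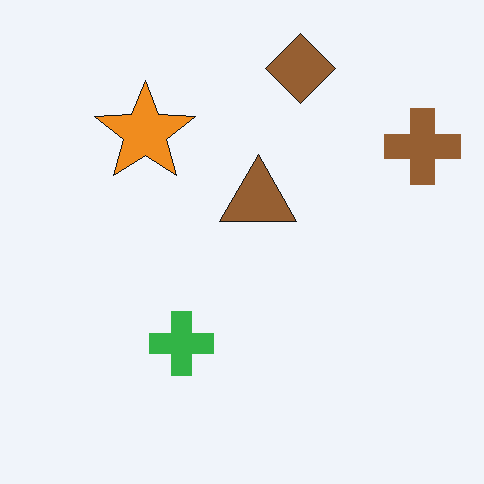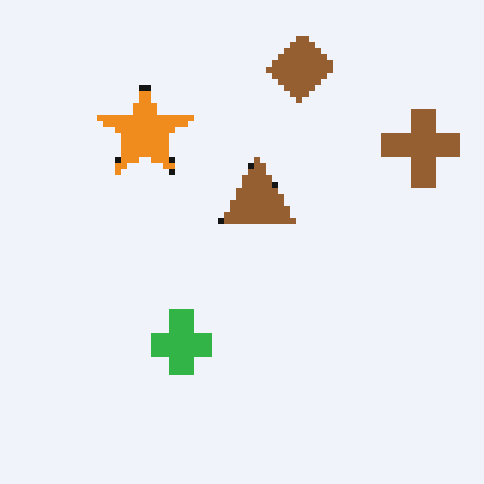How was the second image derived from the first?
It was pixelated into visible square blocks.

Shapes are reduced to large square blocks; fine edges and outlines are lost — a downscale-then-upscale (mosaic) effect.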